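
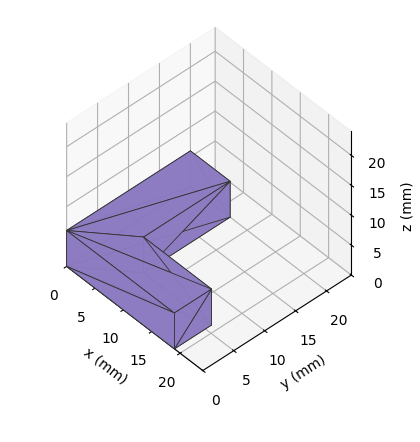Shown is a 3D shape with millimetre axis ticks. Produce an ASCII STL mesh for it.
Reading the render: the shape is an L-shaped prism: outer 19 × 20 mm, arm thicknesses ≈ 6 mm (horizontal) and 7 mm (vertical), extruded 6 mm in z (dimensions read to the nearest mm from the axis ticks). For the STL, each face is triangulated and given an outward normal.

solid part
  facet normal 0.0000 0.0000 -1.0000
    outer loop
      vertex 19.00 6.00 0.00
      vertex 19.00 0.00 0.00
      vertex 0.00 0.00 0.00
    endloop
  endfacet
  facet normal 0.0000 0.0000 -1.0000
    outer loop
      vertex 7.00 6.00 0.00
      vertex 19.00 6.00 0.00
      vertex 0.00 0.00 0.00
    endloop
  endfacet
  facet normal 0.0000 0.0000 -1.0000
    outer loop
      vertex 7.00 20.00 0.00
      vertex 7.00 6.00 0.00
      vertex 0.00 0.00 0.00
    endloop
  endfacet
  facet normal 0.0000 0.0000 -1.0000
    outer loop
      vertex 0.00 20.00 0.00
      vertex 7.00 20.00 0.00
      vertex 0.00 0.00 0.00
    endloop
  endfacet
  facet normal 0.0000 0.0000 1.0000
    outer loop
      vertex 0.00 0.00 6.00
      vertex 19.00 0.00 6.00
      vertex 19.00 6.00 6.00
    endloop
  endfacet
  facet normal 0.0000 0.0000 1.0000
    outer loop
      vertex 0.00 0.00 6.00
      vertex 19.00 6.00 6.00
      vertex 7.00 6.00 6.00
    endloop
  endfacet
  facet normal 0.0000 0.0000 1.0000
    outer loop
      vertex 0.00 0.00 6.00
      vertex 7.00 6.00 6.00
      vertex 7.00 20.00 6.00
    endloop
  endfacet
  facet normal 0.0000 0.0000 1.0000
    outer loop
      vertex 0.00 0.00 6.00
      vertex 7.00 20.00 6.00
      vertex 0.00 20.00 6.00
    endloop
  endfacet
  facet normal 0.0000 -1.0000 0.0000
    outer loop
      vertex 0.00 0.00 0.00
      vertex 19.00 0.00 0.00
      vertex 19.00 0.00 6.00
    endloop
  endfacet
  facet normal 0.0000 -1.0000 0.0000
    outer loop
      vertex 0.00 0.00 0.00
      vertex 19.00 0.00 6.00
      vertex 0.00 0.00 6.00
    endloop
  endfacet
  facet normal 1.0000 0.0000 0.0000
    outer loop
      vertex 19.00 0.00 0.00
      vertex 19.00 6.00 0.00
      vertex 19.00 6.00 6.00
    endloop
  endfacet
  facet normal 1.0000 0.0000 0.0000
    outer loop
      vertex 19.00 0.00 0.00
      vertex 19.00 6.00 6.00
      vertex 19.00 0.00 6.00
    endloop
  endfacet
  facet normal 0.0000 1.0000 0.0000
    outer loop
      vertex 19.00 6.00 0.00
      vertex 7.00 6.00 0.00
      vertex 7.00 6.00 6.00
    endloop
  endfacet
  facet normal 0.0000 1.0000 0.0000
    outer loop
      vertex 19.00 6.00 0.00
      vertex 7.00 6.00 6.00
      vertex 19.00 6.00 6.00
    endloop
  endfacet
  facet normal 1.0000 0.0000 0.0000
    outer loop
      vertex 7.00 6.00 0.00
      vertex 7.00 20.00 0.00
      vertex 7.00 20.00 6.00
    endloop
  endfacet
  facet normal 1.0000 0.0000 0.0000
    outer loop
      vertex 7.00 6.00 0.00
      vertex 7.00 20.00 6.00
      vertex 7.00 6.00 6.00
    endloop
  endfacet
  facet normal 0.0000 1.0000 0.0000
    outer loop
      vertex 7.00 20.00 0.00
      vertex 0.00 20.00 0.00
      vertex 0.00 20.00 6.00
    endloop
  endfacet
  facet normal 0.0000 1.0000 0.0000
    outer loop
      vertex 7.00 20.00 0.00
      vertex 0.00 20.00 6.00
      vertex 7.00 20.00 6.00
    endloop
  endfacet
  facet normal -1.0000 0.0000 0.0000
    outer loop
      vertex 0.00 20.00 0.00
      vertex 0.00 0.00 0.00
      vertex 0.00 0.00 6.00
    endloop
  endfacet
  facet normal -1.0000 0.0000 0.0000
    outer loop
      vertex 0.00 20.00 0.00
      vertex 0.00 0.00 6.00
      vertex 0.00 20.00 6.00
    endloop
  endfacet
endsolid part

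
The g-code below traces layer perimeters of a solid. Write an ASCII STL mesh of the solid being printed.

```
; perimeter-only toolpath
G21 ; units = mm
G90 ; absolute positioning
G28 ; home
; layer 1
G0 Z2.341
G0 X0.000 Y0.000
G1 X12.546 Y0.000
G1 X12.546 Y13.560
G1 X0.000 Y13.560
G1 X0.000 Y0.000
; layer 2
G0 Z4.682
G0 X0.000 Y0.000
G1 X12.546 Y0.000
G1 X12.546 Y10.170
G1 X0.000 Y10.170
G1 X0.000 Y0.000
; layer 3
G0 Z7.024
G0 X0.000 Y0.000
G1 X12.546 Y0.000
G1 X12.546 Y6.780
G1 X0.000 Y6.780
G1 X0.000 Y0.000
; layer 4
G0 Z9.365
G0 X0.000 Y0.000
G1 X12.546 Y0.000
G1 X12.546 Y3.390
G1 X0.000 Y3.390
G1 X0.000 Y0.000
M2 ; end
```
solid part
  facet normal 0.0000 0.0000 -1.0000
    outer loop
      vertex 12.546 16.950 0.000
      vertex 12.546 0.000 0.000
      vertex 0.000 0.000 0.000
    endloop
  endfacet
  facet normal 0.0000 0.0000 -1.0000
    outer loop
      vertex 0.000 16.950 0.000
      vertex 12.546 16.950 0.000
      vertex 0.000 0.000 0.000
    endloop
  endfacet
  facet normal 0.0000 -1.0000 0.0000
    outer loop
      vertex 0.000 0.000 0.000
      vertex 12.546 0.000 0.000
      vertex 12.546 0.000 11.706
    endloop
  endfacet
  facet normal 0.0000 -1.0000 0.0000
    outer loop
      vertex 0.000 0.000 0.000
      vertex 12.546 0.000 11.706
      vertex 0.000 0.000 11.706
    endloop
  endfacet
  facet normal 0.0000 0.5683 0.8228
    outer loop
      vertex 0.000 0.000 11.706
      vertex 12.546 0.000 11.706
      vertex 12.546 16.950 0.000
    endloop
  endfacet
  facet normal 0.0000 0.5683 0.8228
    outer loop
      vertex 0.000 0.000 11.706
      vertex 12.546 16.950 0.000
      vertex 0.000 16.950 0.000
    endloop
  endfacet
  facet normal -1.0000 0.0000 0.0000
    outer loop
      vertex 0.000 0.000 11.706
      vertex 0.000 16.950 0.000
      vertex 0.000 0.000 0.000
    endloop
  endfacet
  facet normal 1.0000 0.0000 0.0000
    outer loop
      vertex 12.546 0.000 0.000
      vertex 12.546 16.950 0.000
      vertex 12.546 0.000 11.706
    endloop
  endfacet
endsolid part

The G0 Z moves step by Δz≈2.341 mm. The G1 loops shrink linearly with z, so the solid tapers from its base footprint up to z≈11.7. Closing with a flat bottom cap and the tapered top and triangulating gives 8 facets — a wedge (ramp): 12.5 × 16.9 mm base, rising to 11.7 mm along the y=0 edge and sloping linearly to z=0 at y=16.9.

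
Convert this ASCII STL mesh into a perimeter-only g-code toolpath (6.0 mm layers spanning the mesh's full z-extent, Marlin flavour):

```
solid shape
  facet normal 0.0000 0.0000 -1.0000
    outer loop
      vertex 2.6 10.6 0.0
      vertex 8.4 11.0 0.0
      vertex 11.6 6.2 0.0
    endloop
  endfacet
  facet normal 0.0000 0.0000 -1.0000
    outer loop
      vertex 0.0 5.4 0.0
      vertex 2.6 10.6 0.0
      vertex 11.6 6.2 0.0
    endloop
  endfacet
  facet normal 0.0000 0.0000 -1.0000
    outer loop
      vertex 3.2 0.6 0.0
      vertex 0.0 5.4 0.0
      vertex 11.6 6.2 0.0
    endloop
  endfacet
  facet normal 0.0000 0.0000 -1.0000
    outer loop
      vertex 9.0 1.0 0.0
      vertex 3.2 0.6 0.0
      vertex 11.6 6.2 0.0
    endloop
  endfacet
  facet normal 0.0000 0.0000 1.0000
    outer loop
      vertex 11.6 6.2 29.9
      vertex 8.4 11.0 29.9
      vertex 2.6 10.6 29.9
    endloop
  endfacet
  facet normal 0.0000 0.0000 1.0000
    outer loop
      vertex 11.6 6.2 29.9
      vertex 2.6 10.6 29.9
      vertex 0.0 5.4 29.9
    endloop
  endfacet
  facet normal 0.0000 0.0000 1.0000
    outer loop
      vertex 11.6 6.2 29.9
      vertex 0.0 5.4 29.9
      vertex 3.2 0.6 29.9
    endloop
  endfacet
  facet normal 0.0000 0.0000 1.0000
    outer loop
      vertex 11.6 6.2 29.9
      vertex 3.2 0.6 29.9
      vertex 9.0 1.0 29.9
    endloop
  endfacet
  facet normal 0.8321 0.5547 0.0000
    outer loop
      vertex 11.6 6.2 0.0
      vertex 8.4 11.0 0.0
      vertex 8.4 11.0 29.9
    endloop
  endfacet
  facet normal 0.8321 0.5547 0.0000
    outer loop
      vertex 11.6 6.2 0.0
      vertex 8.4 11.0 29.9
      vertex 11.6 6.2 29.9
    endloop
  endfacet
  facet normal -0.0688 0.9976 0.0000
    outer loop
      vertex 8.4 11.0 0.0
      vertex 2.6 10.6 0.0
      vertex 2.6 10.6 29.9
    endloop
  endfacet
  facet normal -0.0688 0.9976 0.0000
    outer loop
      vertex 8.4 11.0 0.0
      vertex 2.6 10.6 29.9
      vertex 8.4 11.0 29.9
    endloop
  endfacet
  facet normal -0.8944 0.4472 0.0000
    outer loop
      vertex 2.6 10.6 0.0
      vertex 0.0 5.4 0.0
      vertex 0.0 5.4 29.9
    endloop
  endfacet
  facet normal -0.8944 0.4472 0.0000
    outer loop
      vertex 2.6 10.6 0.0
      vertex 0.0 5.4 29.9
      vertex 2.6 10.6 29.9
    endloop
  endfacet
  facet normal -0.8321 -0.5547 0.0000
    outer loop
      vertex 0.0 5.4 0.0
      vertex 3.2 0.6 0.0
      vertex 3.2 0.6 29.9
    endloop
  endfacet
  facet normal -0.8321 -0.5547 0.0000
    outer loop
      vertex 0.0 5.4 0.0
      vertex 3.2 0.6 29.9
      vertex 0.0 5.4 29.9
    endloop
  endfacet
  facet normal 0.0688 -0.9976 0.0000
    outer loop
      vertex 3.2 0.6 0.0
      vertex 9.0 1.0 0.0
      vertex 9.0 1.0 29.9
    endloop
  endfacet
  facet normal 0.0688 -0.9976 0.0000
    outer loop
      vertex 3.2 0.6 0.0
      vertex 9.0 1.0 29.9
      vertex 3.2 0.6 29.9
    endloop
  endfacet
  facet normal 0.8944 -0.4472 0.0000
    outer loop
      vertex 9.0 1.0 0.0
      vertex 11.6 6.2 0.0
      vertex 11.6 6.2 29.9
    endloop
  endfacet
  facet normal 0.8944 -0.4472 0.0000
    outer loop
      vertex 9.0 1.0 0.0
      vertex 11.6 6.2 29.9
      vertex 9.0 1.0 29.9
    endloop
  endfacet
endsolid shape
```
; perimeter-only toolpath
G21 ; units = mm
G90 ; absolute positioning
G28 ; home
; layer 1
G0 Z6.0
G0 X11.6 Y6.2
G1 X8.4 Y11.0
G1 X2.6 Y10.6
G1 X0.0 Y5.4
G1 X3.2 Y0.6
G1 X9.0 Y1.0
G1 X11.6 Y6.2
; layer 2
G0 Z12.0
G0 X11.6 Y6.2
G1 X8.4 Y11.0
G1 X2.6 Y10.6
G1 X0.0 Y5.4
G1 X3.2 Y0.6
G1 X9.0 Y1.0
G1 X11.6 Y6.2
; layer 3
G0 Z17.9
G0 X11.6 Y6.2
G1 X8.4 Y11.0
G1 X2.6 Y10.6
G1 X0.0 Y5.4
G1 X3.2 Y0.6
G1 X9.0 Y1.0
G1 X11.6 Y6.2
; layer 4
G0 Z23.9
G0 X11.6 Y6.2
G1 X8.4 Y11.0
G1 X2.6 Y10.6
G1 X0.0 Y5.4
G1 X3.2 Y0.6
G1 X9.0 Y1.0
G1 X11.6 Y6.2
; layer 5
G0 Z29.9
G0 X11.6 Y6.2
G1 X8.4 Y11.0
G1 X2.6 Y10.6
G1 X0.0 Y5.4
G1 X3.2 Y0.6
G1 X9.0 Y1.0
G1 X11.6 Y6.2
M2 ; end

The solid is a regular 6-sided prism (a cylinder approximated with 6 flat sides), circumscribed radius ≈ 5.8 mm, height ≈ 29.9 mm. Slicing at Δz = 6.0 mm — 5 equal slices spanning the solid's height, so layer i sits at z = i·h/5 — gives 5 non-empty perimeters. Each is a 6-segment closed polygon; G0 lifts to the layer z and rapids to the start vertex, then G1 traces the edges.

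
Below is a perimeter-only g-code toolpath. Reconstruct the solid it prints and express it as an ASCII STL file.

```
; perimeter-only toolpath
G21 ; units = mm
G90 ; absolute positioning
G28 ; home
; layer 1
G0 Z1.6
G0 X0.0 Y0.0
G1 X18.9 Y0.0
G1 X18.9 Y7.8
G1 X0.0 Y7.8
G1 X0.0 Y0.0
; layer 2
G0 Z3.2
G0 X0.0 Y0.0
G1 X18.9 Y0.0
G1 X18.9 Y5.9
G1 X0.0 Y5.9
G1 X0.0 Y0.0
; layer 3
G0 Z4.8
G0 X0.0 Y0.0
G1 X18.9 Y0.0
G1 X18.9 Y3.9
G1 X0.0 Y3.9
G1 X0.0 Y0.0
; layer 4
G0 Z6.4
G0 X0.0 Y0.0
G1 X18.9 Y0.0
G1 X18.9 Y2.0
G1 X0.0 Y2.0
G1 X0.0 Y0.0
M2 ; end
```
solid part
  facet normal 0.0000 0.0000 -1.0000
    outer loop
      vertex 18.9 9.8 0.0
      vertex 18.9 0.0 0.0
      vertex 0.0 0.0 0.0
    endloop
  endfacet
  facet normal 0.0000 0.0000 -1.0000
    outer loop
      vertex 0.0 9.8 0.0
      vertex 18.9 9.8 0.0
      vertex 0.0 0.0 0.0
    endloop
  endfacet
  facet normal 0.0000 -1.0000 0.0000
    outer loop
      vertex 0.0 0.0 0.0
      vertex 18.9 0.0 0.0
      vertex 18.9 0.0 8.0
    endloop
  endfacet
  facet normal 0.0000 -1.0000 0.0000
    outer loop
      vertex 0.0 0.0 0.0
      vertex 18.9 0.0 8.0
      vertex 0.0 0.0 8.0
    endloop
  endfacet
  facet normal 0.0000 0.6324 0.7747
    outer loop
      vertex 0.0 0.0 8.0
      vertex 18.9 0.0 8.0
      vertex 18.9 9.8 0.0
    endloop
  endfacet
  facet normal 0.0000 0.6324 0.7747
    outer loop
      vertex 0.0 0.0 8.0
      vertex 18.9 9.8 0.0
      vertex 0.0 9.8 0.0
    endloop
  endfacet
  facet normal -1.0000 0.0000 0.0000
    outer loop
      vertex 0.0 0.0 8.0
      vertex 0.0 9.8 0.0
      vertex 0.0 0.0 0.0
    endloop
  endfacet
  facet normal 1.0000 0.0000 0.0000
    outer loop
      vertex 18.9 0.0 0.0
      vertex 18.9 9.8 0.0
      vertex 18.9 0.0 8.0
    endloop
  endfacet
endsolid part

The G0 Z moves step by Δz≈1.6 mm. The G1 loops shrink linearly with z, so the solid tapers from its base footprint up to z≈8. Closing with a flat bottom cap and the tapered top and triangulating gives 8 facets — a wedge (ramp): 18.9 × 9.8 mm base, rising to 8 mm along the y=0 edge and sloping linearly to z=0 at y=9.8.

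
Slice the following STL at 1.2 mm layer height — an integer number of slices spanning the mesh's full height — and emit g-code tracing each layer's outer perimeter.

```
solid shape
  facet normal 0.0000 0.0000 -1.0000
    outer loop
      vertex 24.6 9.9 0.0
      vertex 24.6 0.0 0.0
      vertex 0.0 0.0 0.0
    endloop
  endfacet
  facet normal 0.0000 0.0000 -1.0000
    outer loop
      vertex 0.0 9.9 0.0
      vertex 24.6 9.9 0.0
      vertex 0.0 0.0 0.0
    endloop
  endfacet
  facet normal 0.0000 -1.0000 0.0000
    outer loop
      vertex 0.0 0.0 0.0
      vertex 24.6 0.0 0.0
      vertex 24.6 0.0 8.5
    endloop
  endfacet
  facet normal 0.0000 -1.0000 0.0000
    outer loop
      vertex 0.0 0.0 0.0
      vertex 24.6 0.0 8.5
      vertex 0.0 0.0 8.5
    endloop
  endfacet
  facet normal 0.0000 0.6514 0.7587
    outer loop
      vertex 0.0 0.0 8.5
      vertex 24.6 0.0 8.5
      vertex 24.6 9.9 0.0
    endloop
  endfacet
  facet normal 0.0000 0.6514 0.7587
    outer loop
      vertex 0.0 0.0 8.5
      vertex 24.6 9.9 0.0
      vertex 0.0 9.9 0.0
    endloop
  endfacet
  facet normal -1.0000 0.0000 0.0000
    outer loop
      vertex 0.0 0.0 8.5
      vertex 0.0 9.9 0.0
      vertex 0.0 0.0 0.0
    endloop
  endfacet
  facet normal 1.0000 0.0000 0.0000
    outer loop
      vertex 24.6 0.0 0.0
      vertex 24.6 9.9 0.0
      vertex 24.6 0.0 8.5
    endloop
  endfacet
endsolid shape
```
; perimeter-only toolpath
G21 ; units = mm
G90 ; absolute positioning
G28 ; home
; layer 1
G0 Z1.2
G0 X0.0 Y0.0
G1 X24.6 Y0.0
G1 X24.6 Y8.5
G1 X0.0 Y8.5
G1 X0.0 Y0.0
; layer 2
G0 Z2.4
G0 X0.0 Y0.0
G1 X24.6 Y0.0
G1 X24.6 Y7.1
G1 X0.0 Y7.1
G1 X0.0 Y0.0
; layer 3
G0 Z3.6
G0 X0.0 Y0.0
G1 X24.6 Y0.0
G1 X24.6 Y5.7
G1 X0.0 Y5.7
G1 X0.0 Y0.0
; layer 4
G0 Z4.9
G0 X0.0 Y0.0
G1 X24.6 Y0.0
G1 X24.6 Y4.2
G1 X0.0 Y4.2
G1 X0.0 Y0.0
; layer 5
G0 Z6.1
G0 X0.0 Y0.0
G1 X24.6 Y0.0
G1 X24.6 Y2.8
G1 X0.0 Y2.8
G1 X0.0 Y0.0
; layer 6
G0 Z7.3
G0 X0.0 Y0.0
G1 X24.6 Y0.0
G1 X24.6 Y1.4
G1 X0.0 Y1.4
G1 X0.0 Y0.0
M2 ; end

The solid is a wedge (ramp): 24.6 × 9.9 mm base, rising to 8.5 mm along the y=0 edge and sloping linearly to z=0 at y=9.9. Slicing at Δz = 1.2 mm — 7 equal slices spanning the solid's height, so layer i sits at z = i·h/7 — gives 6 non-empty perimeters. Each is a 4-segment closed polygon; G0 lifts to the layer z and rapids to the start vertex, then G1 traces the edges. The cross-section shrinks linearly with z (the slice at the apex is degenerate and omitted).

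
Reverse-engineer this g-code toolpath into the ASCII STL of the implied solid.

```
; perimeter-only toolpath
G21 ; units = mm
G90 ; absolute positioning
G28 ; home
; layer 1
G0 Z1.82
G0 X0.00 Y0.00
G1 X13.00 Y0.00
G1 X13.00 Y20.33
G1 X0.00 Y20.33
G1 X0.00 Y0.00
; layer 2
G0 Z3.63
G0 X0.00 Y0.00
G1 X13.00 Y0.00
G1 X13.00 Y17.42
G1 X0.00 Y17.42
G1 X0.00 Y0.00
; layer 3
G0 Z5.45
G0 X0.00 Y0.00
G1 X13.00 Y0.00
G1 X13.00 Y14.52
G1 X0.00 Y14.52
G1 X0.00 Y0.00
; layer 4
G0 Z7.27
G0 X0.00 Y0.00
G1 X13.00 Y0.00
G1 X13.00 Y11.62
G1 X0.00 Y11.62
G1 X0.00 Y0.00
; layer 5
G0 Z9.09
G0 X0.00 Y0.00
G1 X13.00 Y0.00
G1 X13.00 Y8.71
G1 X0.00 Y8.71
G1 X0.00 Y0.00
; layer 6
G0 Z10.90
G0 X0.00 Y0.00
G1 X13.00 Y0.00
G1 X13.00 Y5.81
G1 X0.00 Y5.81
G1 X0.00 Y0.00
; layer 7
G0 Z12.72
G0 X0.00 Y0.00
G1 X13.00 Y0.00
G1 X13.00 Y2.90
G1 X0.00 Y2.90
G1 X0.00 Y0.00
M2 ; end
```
solid part
  facet normal 0.0000 0.0000 -1.0000
    outer loop
      vertex 13.00 23.23 0.00
      vertex 13.00 0.00 0.00
      vertex 0.00 0.00 0.00
    endloop
  endfacet
  facet normal 0.0000 0.0000 -1.0000
    outer loop
      vertex 0.00 23.23 0.00
      vertex 13.00 23.23 0.00
      vertex 0.00 0.00 0.00
    endloop
  endfacet
  facet normal 0.0000 -1.0000 0.0000
    outer loop
      vertex 0.00 0.00 0.00
      vertex 13.00 0.00 0.00
      vertex 13.00 0.00 14.54
    endloop
  endfacet
  facet normal 0.0000 -1.0000 0.0000
    outer loop
      vertex 0.00 0.00 0.00
      vertex 13.00 0.00 14.54
      vertex 0.00 0.00 14.54
    endloop
  endfacet
  facet normal 0.0000 0.5306 0.8476
    outer loop
      vertex 0.00 0.00 14.54
      vertex 13.00 0.00 14.54
      vertex 13.00 23.23 0.00
    endloop
  endfacet
  facet normal 0.0000 0.5306 0.8476
    outer loop
      vertex 0.00 0.00 14.54
      vertex 13.00 23.23 0.00
      vertex 0.00 23.23 0.00
    endloop
  endfacet
  facet normal -1.0000 0.0000 0.0000
    outer loop
      vertex 0.00 0.00 14.54
      vertex 0.00 23.23 0.00
      vertex 0.00 0.00 0.00
    endloop
  endfacet
  facet normal 1.0000 0.0000 0.0000
    outer loop
      vertex 13.00 0.00 0.00
      vertex 13.00 23.23 0.00
      vertex 13.00 0.00 14.54
    endloop
  endfacet
endsolid part

The G0 Z moves step by Δz≈1.82 mm. The G1 loops shrink linearly with z, so the solid tapers from its base footprint up to z≈14.5. Closing with a flat bottom cap and the tapered top and triangulating gives 8 facets — a wedge (ramp): 13 × 23.2 mm base, rising to 14.5 mm along the y=0 edge and sloping linearly to z=0 at y=23.2.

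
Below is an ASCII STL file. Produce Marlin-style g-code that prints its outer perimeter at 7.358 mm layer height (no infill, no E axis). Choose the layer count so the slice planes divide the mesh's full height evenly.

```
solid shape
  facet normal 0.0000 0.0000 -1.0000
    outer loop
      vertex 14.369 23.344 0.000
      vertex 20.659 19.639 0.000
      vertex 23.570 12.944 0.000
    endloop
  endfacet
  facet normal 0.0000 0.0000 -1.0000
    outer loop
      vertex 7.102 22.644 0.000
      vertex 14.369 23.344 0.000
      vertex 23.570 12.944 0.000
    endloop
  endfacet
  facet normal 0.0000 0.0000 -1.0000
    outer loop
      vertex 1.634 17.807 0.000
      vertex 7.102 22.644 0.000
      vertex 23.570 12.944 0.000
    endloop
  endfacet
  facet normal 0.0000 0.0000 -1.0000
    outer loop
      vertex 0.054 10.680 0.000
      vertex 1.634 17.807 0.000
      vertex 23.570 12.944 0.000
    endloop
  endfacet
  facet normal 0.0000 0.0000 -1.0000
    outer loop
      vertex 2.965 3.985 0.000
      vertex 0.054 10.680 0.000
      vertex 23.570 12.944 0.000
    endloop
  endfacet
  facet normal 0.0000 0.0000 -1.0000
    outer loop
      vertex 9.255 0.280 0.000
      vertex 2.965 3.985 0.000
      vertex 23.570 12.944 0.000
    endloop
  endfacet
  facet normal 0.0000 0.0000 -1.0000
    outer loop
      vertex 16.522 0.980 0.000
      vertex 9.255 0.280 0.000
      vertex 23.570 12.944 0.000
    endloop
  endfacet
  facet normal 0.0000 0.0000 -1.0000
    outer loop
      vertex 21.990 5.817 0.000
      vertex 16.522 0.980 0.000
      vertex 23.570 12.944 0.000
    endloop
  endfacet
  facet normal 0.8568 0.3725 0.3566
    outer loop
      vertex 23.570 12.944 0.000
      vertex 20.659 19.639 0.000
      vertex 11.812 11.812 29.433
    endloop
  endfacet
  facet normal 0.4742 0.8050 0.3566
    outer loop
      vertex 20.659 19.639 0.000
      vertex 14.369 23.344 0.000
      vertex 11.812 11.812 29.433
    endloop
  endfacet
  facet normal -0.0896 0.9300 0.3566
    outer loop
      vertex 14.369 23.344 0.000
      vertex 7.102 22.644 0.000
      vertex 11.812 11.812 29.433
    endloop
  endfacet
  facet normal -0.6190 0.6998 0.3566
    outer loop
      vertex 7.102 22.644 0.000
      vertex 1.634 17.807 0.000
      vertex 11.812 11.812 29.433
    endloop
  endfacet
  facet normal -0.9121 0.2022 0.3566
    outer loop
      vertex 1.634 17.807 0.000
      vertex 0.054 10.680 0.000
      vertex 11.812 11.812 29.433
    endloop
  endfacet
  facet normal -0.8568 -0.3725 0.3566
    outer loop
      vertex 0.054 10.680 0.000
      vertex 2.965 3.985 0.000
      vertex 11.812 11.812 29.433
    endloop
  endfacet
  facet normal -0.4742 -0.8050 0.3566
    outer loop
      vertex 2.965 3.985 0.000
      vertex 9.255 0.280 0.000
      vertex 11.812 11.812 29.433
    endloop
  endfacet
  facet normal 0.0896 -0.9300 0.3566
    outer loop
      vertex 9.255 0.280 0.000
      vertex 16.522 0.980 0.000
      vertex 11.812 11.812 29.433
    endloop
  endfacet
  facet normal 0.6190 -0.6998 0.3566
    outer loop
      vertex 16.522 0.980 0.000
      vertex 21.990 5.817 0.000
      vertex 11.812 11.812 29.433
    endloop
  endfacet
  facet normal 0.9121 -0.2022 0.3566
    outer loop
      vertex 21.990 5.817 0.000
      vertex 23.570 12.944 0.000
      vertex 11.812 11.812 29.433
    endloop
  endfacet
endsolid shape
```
; perimeter-only toolpath
G21 ; units = mm
G90 ; absolute positioning
G28 ; home
; layer 1
G0 Z7.358
G0 X20.631 Y12.661
G1 X18.447 Y17.682
G1 X13.730 Y20.461
G1 X8.280 Y19.936
G1 X4.178 Y16.308
G1 X2.994 Y10.963
G1 X5.177 Y5.942
G1 X9.894 Y3.163
G1 X15.344 Y3.688
G1 X19.445 Y7.316
G1 X20.631 Y12.661
; layer 2
G0 Z14.716
G0 X17.691 Y12.378
G1 X16.235 Y15.726
G1 X13.090 Y17.578
G1 X9.457 Y17.228
G1 X6.723 Y14.809
G1 X5.933 Y11.246
G1 X7.388 Y7.898
G1 X10.534 Y6.046
G1 X14.167 Y6.396
G1 X16.901 Y8.814
G1 X17.691 Y12.378
; layer 3
G0 Z22.075
G0 X14.751 Y12.095
G1 X14.024 Y13.769
G1 X12.451 Y14.695
G1 X10.634 Y14.520
G1 X9.268 Y13.311
G1 X8.873 Y11.529
G1 X9.600 Y9.855
G1 X11.173 Y8.929
G1 X12.989 Y9.104
G1 X14.356 Y10.313
G1 X14.751 Y12.095
M2 ; end

The solid is a regular 10-sided pyramid, base circumscribed radius ≈ 11.8 mm, apex at z ≈ 29.4 mm. Slicing at Δz = 7.358 mm — 4 equal slices spanning the solid's height, so layer i sits at z = i·h/4 — gives 3 non-empty perimeters. Each is a 10-segment closed polygon; G0 lifts to the layer z and rapids to the start vertex, then G1 traces the edges. The cross-section shrinks linearly with z (the slice at the apex is degenerate and omitted).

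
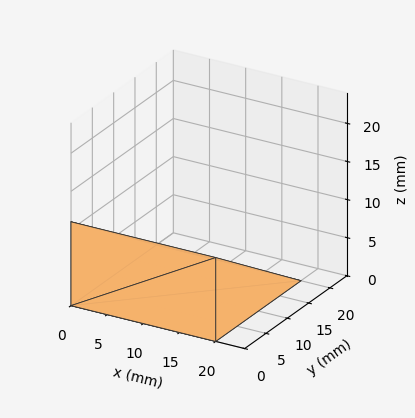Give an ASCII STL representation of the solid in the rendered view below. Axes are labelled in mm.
Reading the render: the shape is a wedge (ramp): 20 × 20 mm base, rising to 11 mm along the y=0 edge and sloping linearly to z=0 at y=20 (dimensions read to the nearest mm from the axis ticks). For the STL, each face is triangulated and given an outward normal.

solid part
  facet normal 0.0000 0.0000 -1.0000
    outer loop
      vertex 20.00 20.00 0.00
      vertex 20.00 0.00 0.00
      vertex 0.00 0.00 0.00
    endloop
  endfacet
  facet normal 0.0000 0.0000 -1.0000
    outer loop
      vertex 0.00 20.00 0.00
      vertex 20.00 20.00 0.00
      vertex 0.00 0.00 0.00
    endloop
  endfacet
  facet normal 0.0000 -1.0000 0.0000
    outer loop
      vertex 0.00 0.00 0.00
      vertex 20.00 0.00 0.00
      vertex 20.00 0.00 11.00
    endloop
  endfacet
  facet normal 0.0000 -1.0000 0.0000
    outer loop
      vertex 0.00 0.00 0.00
      vertex 20.00 0.00 11.00
      vertex 0.00 0.00 11.00
    endloop
  endfacet
  facet normal 0.0000 0.4819 0.8762
    outer loop
      vertex 0.00 0.00 11.00
      vertex 20.00 0.00 11.00
      vertex 20.00 20.00 0.00
    endloop
  endfacet
  facet normal 0.0000 0.4819 0.8762
    outer loop
      vertex 0.00 0.00 11.00
      vertex 20.00 20.00 0.00
      vertex 0.00 20.00 0.00
    endloop
  endfacet
  facet normal -1.0000 0.0000 0.0000
    outer loop
      vertex 0.00 0.00 11.00
      vertex 0.00 20.00 0.00
      vertex 0.00 0.00 0.00
    endloop
  endfacet
  facet normal 1.0000 0.0000 0.0000
    outer loop
      vertex 20.00 0.00 0.00
      vertex 20.00 20.00 0.00
      vertex 20.00 0.00 11.00
    endloop
  endfacet
endsolid part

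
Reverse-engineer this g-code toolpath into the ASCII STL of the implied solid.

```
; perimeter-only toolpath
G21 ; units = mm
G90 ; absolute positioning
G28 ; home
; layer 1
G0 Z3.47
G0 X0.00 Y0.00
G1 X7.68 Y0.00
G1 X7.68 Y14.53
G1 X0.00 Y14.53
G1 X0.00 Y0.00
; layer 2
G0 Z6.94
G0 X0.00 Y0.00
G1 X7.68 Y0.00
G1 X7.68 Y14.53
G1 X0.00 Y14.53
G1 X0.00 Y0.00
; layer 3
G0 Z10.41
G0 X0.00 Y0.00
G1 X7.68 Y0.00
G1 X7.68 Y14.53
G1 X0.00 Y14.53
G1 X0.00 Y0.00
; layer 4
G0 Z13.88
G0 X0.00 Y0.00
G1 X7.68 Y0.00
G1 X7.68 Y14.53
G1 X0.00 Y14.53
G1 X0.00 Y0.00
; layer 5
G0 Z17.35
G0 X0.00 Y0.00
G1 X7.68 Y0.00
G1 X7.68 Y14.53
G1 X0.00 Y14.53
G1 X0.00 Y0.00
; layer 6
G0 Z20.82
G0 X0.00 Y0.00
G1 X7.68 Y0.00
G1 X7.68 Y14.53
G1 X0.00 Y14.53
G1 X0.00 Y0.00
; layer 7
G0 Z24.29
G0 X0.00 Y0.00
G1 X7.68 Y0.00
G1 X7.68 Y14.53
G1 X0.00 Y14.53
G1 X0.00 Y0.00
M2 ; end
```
solid part
  facet normal 0.0000 0.0000 -1.0000
    outer loop
      vertex 7.68 14.53 0.00
      vertex 7.68 0.00 0.00
      vertex 0.00 0.00 0.00
    endloop
  endfacet
  facet normal 0.0000 0.0000 -1.0000
    outer loop
      vertex 0.00 14.53 0.00
      vertex 7.68 14.53 0.00
      vertex 0.00 0.00 0.00
    endloop
  endfacet
  facet normal 0.0000 0.0000 1.0000
    outer loop
      vertex 0.00 0.00 24.29
      vertex 7.68 0.00 24.29
      vertex 7.68 14.53 24.29
    endloop
  endfacet
  facet normal 0.0000 0.0000 1.0000
    outer loop
      vertex 0.00 0.00 24.29
      vertex 7.68 14.53 24.29
      vertex 0.00 14.53 24.29
    endloop
  endfacet
  facet normal 0.0000 -1.0000 0.0000
    outer loop
      vertex 0.00 0.00 0.00
      vertex 7.68 0.00 0.00
      vertex 7.68 0.00 24.29
    endloop
  endfacet
  facet normal 0.0000 -1.0000 0.0000
    outer loop
      vertex 0.00 0.00 0.00
      vertex 7.68 0.00 24.29
      vertex 0.00 0.00 24.29
    endloop
  endfacet
  facet normal 0.0000 1.0000 0.0000
    outer loop
      vertex 7.68 14.53 24.29
      vertex 7.68 14.53 0.00
      vertex 0.00 14.53 0.00
    endloop
  endfacet
  facet normal 0.0000 1.0000 0.0000
    outer loop
      vertex 0.00 14.53 24.29
      vertex 7.68 14.53 24.29
      vertex 0.00 14.53 0.00
    endloop
  endfacet
  facet normal -1.0000 0.0000 0.0000
    outer loop
      vertex 0.00 14.53 24.29
      vertex 0.00 14.53 0.00
      vertex 0.00 0.00 0.00
    endloop
  endfacet
  facet normal -1.0000 0.0000 0.0000
    outer loop
      vertex 0.00 0.00 24.29
      vertex 0.00 14.53 24.29
      vertex 0.00 0.00 0.00
    endloop
  endfacet
  facet normal 1.0000 0.0000 0.0000
    outer loop
      vertex 7.68 0.00 0.00
      vertex 7.68 14.53 0.00
      vertex 7.68 14.53 24.29
    endloop
  endfacet
  facet normal 1.0000 0.0000 0.0000
    outer loop
      vertex 7.68 0.00 0.00
      vertex 7.68 14.53 24.29
      vertex 7.68 0.00 24.29
    endloop
  endfacet
endsolid part

The G0 Z moves step by Δz≈3.47 mm. Every layer's G1 loop is the same polygon, so the solid is a straight extrusion of it from z=0 to z≈24.3. Closing with flat bottom and top caps and triangulating gives 12 facets — a rectangular box, roughly 7.68 × 14.5 mm footprint and 24.3 mm tall.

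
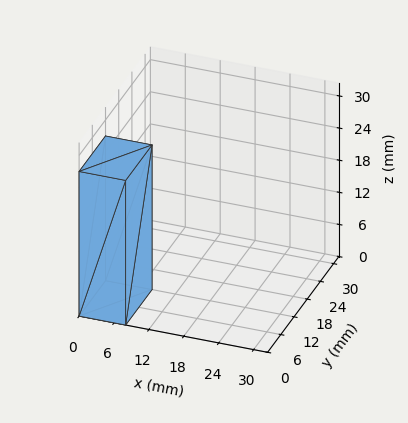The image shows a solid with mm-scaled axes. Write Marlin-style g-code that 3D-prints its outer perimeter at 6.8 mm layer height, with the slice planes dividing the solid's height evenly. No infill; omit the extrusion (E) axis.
Reading the render: the shape is a rectangular box, roughly 8 × 12 mm footprint and 27 mm tall (dimensions read to the nearest mm from the axis ticks). For the g-code, the solid's height is divided into equal slices at the stated Δz and each level perimeter traced with G1 moves after a G0 lift.

; perimeter-only toolpath
G21 ; units = mm
G90 ; absolute positioning
G28 ; home
; layer 1
G0 Z6.8
G0 X0.0 Y0.0
G1 X8.0 Y0.0
G1 X8.0 Y12.0
G1 X0.0 Y12.0
G1 X0.0 Y0.0
; layer 2
G0 Z13.5
G0 X0.0 Y0.0
G1 X8.0 Y0.0
G1 X8.0 Y12.0
G1 X0.0 Y12.0
G1 X0.0 Y0.0
; layer 3
G0 Z20.2
G0 X0.0 Y0.0
G1 X8.0 Y0.0
G1 X8.0 Y12.0
G1 X0.0 Y12.0
G1 X0.0 Y0.0
; layer 4
G0 Z27.0
G0 X0.0 Y0.0
G1 X8.0 Y0.0
G1 X8.0 Y12.0
G1 X0.0 Y12.0
G1 X0.0 Y0.0
M2 ; end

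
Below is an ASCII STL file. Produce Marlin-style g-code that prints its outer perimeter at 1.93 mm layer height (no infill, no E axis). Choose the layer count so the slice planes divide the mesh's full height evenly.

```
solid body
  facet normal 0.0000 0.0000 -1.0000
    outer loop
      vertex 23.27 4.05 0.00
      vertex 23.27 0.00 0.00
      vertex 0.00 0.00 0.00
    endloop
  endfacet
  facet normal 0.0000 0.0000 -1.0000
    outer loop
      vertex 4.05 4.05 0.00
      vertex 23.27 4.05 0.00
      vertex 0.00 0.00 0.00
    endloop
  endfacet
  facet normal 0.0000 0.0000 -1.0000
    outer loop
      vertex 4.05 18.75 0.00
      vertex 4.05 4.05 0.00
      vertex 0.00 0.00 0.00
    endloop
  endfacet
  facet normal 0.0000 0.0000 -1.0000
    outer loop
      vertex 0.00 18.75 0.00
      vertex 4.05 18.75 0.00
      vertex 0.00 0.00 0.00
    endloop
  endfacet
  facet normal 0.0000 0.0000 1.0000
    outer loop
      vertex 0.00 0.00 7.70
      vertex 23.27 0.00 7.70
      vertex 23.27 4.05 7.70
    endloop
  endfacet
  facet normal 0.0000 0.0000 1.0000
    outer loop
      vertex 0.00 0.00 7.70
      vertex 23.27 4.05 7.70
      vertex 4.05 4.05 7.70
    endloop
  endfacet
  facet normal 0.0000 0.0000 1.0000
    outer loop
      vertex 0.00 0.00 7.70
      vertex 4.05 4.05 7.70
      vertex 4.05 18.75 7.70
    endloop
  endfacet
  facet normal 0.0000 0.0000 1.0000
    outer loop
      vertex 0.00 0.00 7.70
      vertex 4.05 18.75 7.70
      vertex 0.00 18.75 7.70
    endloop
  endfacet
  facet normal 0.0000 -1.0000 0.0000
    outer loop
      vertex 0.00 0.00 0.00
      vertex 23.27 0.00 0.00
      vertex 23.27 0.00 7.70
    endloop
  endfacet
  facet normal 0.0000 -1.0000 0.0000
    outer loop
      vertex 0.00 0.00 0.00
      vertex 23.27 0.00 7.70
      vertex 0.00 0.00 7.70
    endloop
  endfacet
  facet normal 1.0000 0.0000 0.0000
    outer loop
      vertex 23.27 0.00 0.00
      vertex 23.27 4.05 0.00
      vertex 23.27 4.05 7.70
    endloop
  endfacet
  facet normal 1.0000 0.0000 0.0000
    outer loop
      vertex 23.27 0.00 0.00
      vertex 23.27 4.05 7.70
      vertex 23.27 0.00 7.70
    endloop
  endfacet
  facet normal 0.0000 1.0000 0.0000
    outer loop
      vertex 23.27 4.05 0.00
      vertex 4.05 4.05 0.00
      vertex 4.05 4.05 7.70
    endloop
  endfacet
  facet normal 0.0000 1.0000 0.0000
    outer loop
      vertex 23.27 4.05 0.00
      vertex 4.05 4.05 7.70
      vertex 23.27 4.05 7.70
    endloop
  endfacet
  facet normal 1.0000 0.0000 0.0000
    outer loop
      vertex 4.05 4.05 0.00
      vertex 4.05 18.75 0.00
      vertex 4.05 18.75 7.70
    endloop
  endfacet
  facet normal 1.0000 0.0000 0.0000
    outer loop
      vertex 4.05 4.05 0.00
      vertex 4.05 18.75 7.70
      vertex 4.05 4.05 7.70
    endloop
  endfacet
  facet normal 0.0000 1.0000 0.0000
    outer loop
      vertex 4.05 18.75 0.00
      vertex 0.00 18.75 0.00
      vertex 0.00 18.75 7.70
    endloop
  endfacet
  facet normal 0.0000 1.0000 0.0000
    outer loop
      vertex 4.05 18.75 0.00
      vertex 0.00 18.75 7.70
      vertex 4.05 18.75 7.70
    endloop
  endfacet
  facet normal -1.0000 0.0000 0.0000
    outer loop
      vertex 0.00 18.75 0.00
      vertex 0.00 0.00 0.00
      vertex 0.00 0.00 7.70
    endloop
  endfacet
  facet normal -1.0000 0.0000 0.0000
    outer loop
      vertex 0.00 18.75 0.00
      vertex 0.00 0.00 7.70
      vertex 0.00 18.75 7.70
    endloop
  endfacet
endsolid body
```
; perimeter-only toolpath
G21 ; units = mm
G90 ; absolute positioning
G28 ; home
; layer 1
G0 Z1.93
G0 X0.00 Y0.00
G1 X23.27 Y0.00
G1 X23.27 Y4.05
G1 X4.05 Y4.05
G1 X4.05 Y18.75
G1 X0.00 Y18.75
G1 X0.00 Y0.00
; layer 2
G0 Z3.85
G0 X0.00 Y0.00
G1 X23.27 Y0.00
G1 X23.27 Y4.05
G1 X4.05 Y4.05
G1 X4.05 Y18.75
G1 X0.00 Y18.75
G1 X0.00 Y0.00
; layer 3
G0 Z5.78
G0 X0.00 Y0.00
G1 X23.27 Y0.00
G1 X23.27 Y4.05
G1 X4.05 Y4.05
G1 X4.05 Y18.75
G1 X0.00 Y18.75
G1 X0.00 Y0.00
; layer 4
G0 Z7.70
G0 X0.00 Y0.00
G1 X23.27 Y0.00
G1 X23.27 Y4.05
G1 X4.05 Y4.05
G1 X4.05 Y18.75
G1 X0.00 Y18.75
G1 X0.00 Y0.00
M2 ; end

The solid is an L-shaped prism: outer 23.3 × 18.8 mm, arm thicknesses ≈ 4.05 mm (horizontal) and 4.05 mm (vertical), extruded 7.7 mm in z. Slicing at Δz = 1.93 mm — 4 equal slices spanning the solid's height, so layer i sits at z = i·h/4 — gives 4 non-empty perimeters. Each is a 6-segment closed polygon; G0 lifts to the layer z and rapids to the start vertex, then G1 traces the edges.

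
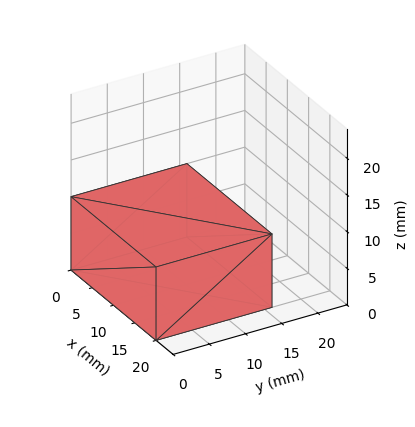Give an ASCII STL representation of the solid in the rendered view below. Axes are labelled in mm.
Reading the render: the shape is a rectangular box, roughly 20 × 16 mm footprint and 10 mm tall (dimensions read to the nearest mm from the axis ticks). For the STL, each face is triangulated and given an outward normal.

solid part
  facet normal 0.0000 0.0000 -1.0000
    outer loop
      vertex 20.0 16.0 0.0
      vertex 20.0 0.0 0.0
      vertex 0.0 0.0 0.0
    endloop
  endfacet
  facet normal 0.0000 0.0000 -1.0000
    outer loop
      vertex 0.0 16.0 0.0
      vertex 20.0 16.0 0.0
      vertex 0.0 0.0 0.0
    endloop
  endfacet
  facet normal 0.0000 0.0000 1.0000
    outer loop
      vertex 0.0 0.0 10.0
      vertex 20.0 0.0 10.0
      vertex 20.0 16.0 10.0
    endloop
  endfacet
  facet normal 0.0000 0.0000 1.0000
    outer loop
      vertex 0.0 0.0 10.0
      vertex 20.0 16.0 10.0
      vertex 0.0 16.0 10.0
    endloop
  endfacet
  facet normal 0.0000 -1.0000 0.0000
    outer loop
      vertex 0.0 0.0 0.0
      vertex 20.0 0.0 0.0
      vertex 20.0 0.0 10.0
    endloop
  endfacet
  facet normal 0.0000 -1.0000 0.0000
    outer loop
      vertex 0.0 0.0 0.0
      vertex 20.0 0.0 10.0
      vertex 0.0 0.0 10.0
    endloop
  endfacet
  facet normal 0.0000 1.0000 0.0000
    outer loop
      vertex 20.0 16.0 10.0
      vertex 20.0 16.0 0.0
      vertex 0.0 16.0 0.0
    endloop
  endfacet
  facet normal 0.0000 1.0000 0.0000
    outer loop
      vertex 0.0 16.0 10.0
      vertex 20.0 16.0 10.0
      vertex 0.0 16.0 0.0
    endloop
  endfacet
  facet normal -1.0000 0.0000 0.0000
    outer loop
      vertex 0.0 16.0 10.0
      vertex 0.0 16.0 0.0
      vertex 0.0 0.0 0.0
    endloop
  endfacet
  facet normal -1.0000 0.0000 0.0000
    outer loop
      vertex 0.0 0.0 10.0
      vertex 0.0 16.0 10.0
      vertex 0.0 0.0 0.0
    endloop
  endfacet
  facet normal 1.0000 0.0000 0.0000
    outer loop
      vertex 20.0 0.0 0.0
      vertex 20.0 16.0 0.0
      vertex 20.0 16.0 10.0
    endloop
  endfacet
  facet normal 1.0000 0.0000 0.0000
    outer loop
      vertex 20.0 0.0 0.0
      vertex 20.0 16.0 10.0
      vertex 20.0 0.0 10.0
    endloop
  endfacet
endsolid part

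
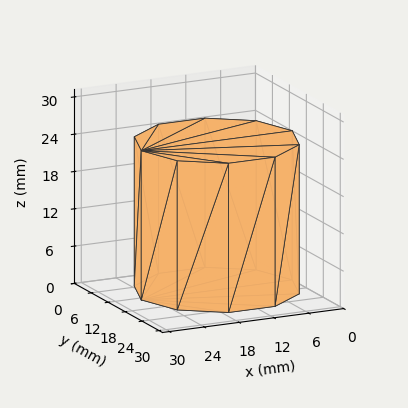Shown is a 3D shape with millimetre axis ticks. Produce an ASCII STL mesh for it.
Reading the render: the shape is a regular 10-sided prism (a cylinder approximated with 10 flat sides), circumscribed radius ≈ 13 mm, height ≈ 24 mm (dimensions read to the nearest mm from the axis ticks). For the STL, each face is triangulated and given an outward normal.

solid part
  facet normal 0.0000 0.0000 -1.0000
    outer loop
      vertex 17.0 25.4 0.0
      vertex 23.5 20.6 0.0
      vertex 26.0 13.0 0.0
    endloop
  endfacet
  facet normal 0.0000 0.0000 -1.0000
    outer loop
      vertex 9.0 25.4 0.0
      vertex 17.0 25.4 0.0
      vertex 26.0 13.0 0.0
    endloop
  endfacet
  facet normal 0.0000 0.0000 -1.0000
    outer loop
      vertex 2.5 20.6 0.0
      vertex 9.0 25.4 0.0
      vertex 26.0 13.0 0.0
    endloop
  endfacet
  facet normal 0.0000 0.0000 -1.0000
    outer loop
      vertex 0.0 13.0 0.0
      vertex 2.5 20.6 0.0
      vertex 26.0 13.0 0.0
    endloop
  endfacet
  facet normal 0.0000 0.0000 -1.0000
    outer loop
      vertex 2.5 5.4 0.0
      vertex 0.0 13.0 0.0
      vertex 26.0 13.0 0.0
    endloop
  endfacet
  facet normal 0.0000 0.0000 -1.0000
    outer loop
      vertex 9.0 0.6 0.0
      vertex 2.5 5.4 0.0
      vertex 26.0 13.0 0.0
    endloop
  endfacet
  facet normal 0.0000 0.0000 -1.0000
    outer loop
      vertex 17.0 0.6 0.0
      vertex 9.0 0.6 0.0
      vertex 26.0 13.0 0.0
    endloop
  endfacet
  facet normal 0.0000 0.0000 -1.0000
    outer loop
      vertex 23.5 5.4 0.0
      vertex 17.0 0.6 0.0
      vertex 26.0 13.0 0.0
    endloop
  endfacet
  facet normal 0.0000 0.0000 1.0000
    outer loop
      vertex 26.0 13.0 24.0
      vertex 23.5 20.6 24.0
      vertex 17.0 25.4 24.0
    endloop
  endfacet
  facet normal 0.0000 0.0000 1.0000
    outer loop
      vertex 26.0 13.0 24.0
      vertex 17.0 25.4 24.0
      vertex 9.0 25.4 24.0
    endloop
  endfacet
  facet normal 0.0000 0.0000 1.0000
    outer loop
      vertex 26.0 13.0 24.0
      vertex 9.0 25.4 24.0
      vertex 2.5 20.6 24.0
    endloop
  endfacet
  facet normal 0.0000 0.0000 1.0000
    outer loop
      vertex 26.0 13.0 24.0
      vertex 2.5 20.6 24.0
      vertex 0.0 13.0 24.0
    endloop
  endfacet
  facet normal 0.0000 0.0000 1.0000
    outer loop
      vertex 26.0 13.0 24.0
      vertex 0.0 13.0 24.0
      vertex 2.5 5.4 24.0
    endloop
  endfacet
  facet normal 0.0000 0.0000 1.0000
    outer loop
      vertex 26.0 13.0 24.0
      vertex 2.5 5.4 24.0
      vertex 9.0 0.6 24.0
    endloop
  endfacet
  facet normal 0.0000 0.0000 1.0000
    outer loop
      vertex 26.0 13.0 24.0
      vertex 9.0 0.6 24.0
      vertex 17.0 0.6 24.0
    endloop
  endfacet
  facet normal 0.0000 0.0000 1.0000
    outer loop
      vertex 26.0 13.0 24.0
      vertex 17.0 0.6 24.0
      vertex 23.5 5.4 24.0
    endloop
  endfacet
  facet normal 0.9499 0.3125 0.0000
    outer loop
      vertex 26.0 13.0 0.0
      vertex 23.5 20.6 0.0
      vertex 23.5 20.6 24.0
    endloop
  endfacet
  facet normal 0.9499 0.3125 0.0000
    outer loop
      vertex 26.0 13.0 0.0
      vertex 23.5 20.6 24.0
      vertex 26.0 13.0 24.0
    endloop
  endfacet
  facet normal 0.5940 0.8044 0.0000
    outer loop
      vertex 23.5 20.6 0.0
      vertex 17.0 25.4 0.0
      vertex 17.0 25.4 24.0
    endloop
  endfacet
  facet normal 0.5940 0.8044 0.0000
    outer loop
      vertex 23.5 20.6 0.0
      vertex 17.0 25.4 24.0
      vertex 23.5 20.6 24.0
    endloop
  endfacet
  facet normal 0.0000 1.0000 0.0000
    outer loop
      vertex 17.0 25.4 0.0
      vertex 9.0 25.4 0.0
      vertex 9.0 25.4 24.0
    endloop
  endfacet
  facet normal 0.0000 1.0000 0.0000
    outer loop
      vertex 17.0 25.4 0.0
      vertex 9.0 25.4 24.0
      vertex 17.0 25.4 24.0
    endloop
  endfacet
  facet normal -0.5940 0.8044 0.0000
    outer loop
      vertex 9.0 25.4 0.0
      vertex 2.5 20.6 0.0
      vertex 2.5 20.6 24.0
    endloop
  endfacet
  facet normal -0.5940 0.8044 0.0000
    outer loop
      vertex 9.0 25.4 0.0
      vertex 2.5 20.6 24.0
      vertex 9.0 25.4 24.0
    endloop
  endfacet
  facet normal -0.9499 0.3125 0.0000
    outer loop
      vertex 2.5 20.6 0.0
      vertex 0.0 13.0 0.0
      vertex 0.0 13.0 24.0
    endloop
  endfacet
  facet normal -0.9499 0.3125 0.0000
    outer loop
      vertex 2.5 20.6 0.0
      vertex 0.0 13.0 24.0
      vertex 2.5 20.6 24.0
    endloop
  endfacet
  facet normal -0.9499 -0.3125 0.0000
    outer loop
      vertex 0.0 13.0 0.0
      vertex 2.5 5.4 0.0
      vertex 2.5 5.4 24.0
    endloop
  endfacet
  facet normal -0.9499 -0.3125 0.0000
    outer loop
      vertex 0.0 13.0 0.0
      vertex 2.5 5.4 24.0
      vertex 0.0 13.0 24.0
    endloop
  endfacet
  facet normal -0.5940 -0.8044 0.0000
    outer loop
      vertex 2.5 5.4 0.0
      vertex 9.0 0.6 0.0
      vertex 9.0 0.6 24.0
    endloop
  endfacet
  facet normal -0.5940 -0.8044 0.0000
    outer loop
      vertex 2.5 5.4 0.0
      vertex 9.0 0.6 24.0
      vertex 2.5 5.4 24.0
    endloop
  endfacet
  facet normal 0.0000 -1.0000 0.0000
    outer loop
      vertex 9.0 0.6 0.0
      vertex 17.0 0.6 0.0
      vertex 17.0 0.6 24.0
    endloop
  endfacet
  facet normal 0.0000 -1.0000 0.0000
    outer loop
      vertex 9.0 0.6 0.0
      vertex 17.0 0.6 24.0
      vertex 9.0 0.6 24.0
    endloop
  endfacet
  facet normal 0.5940 -0.8044 0.0000
    outer loop
      vertex 17.0 0.6 0.0
      vertex 23.5 5.4 0.0
      vertex 23.5 5.4 24.0
    endloop
  endfacet
  facet normal 0.5940 -0.8044 0.0000
    outer loop
      vertex 17.0 0.6 0.0
      vertex 23.5 5.4 24.0
      vertex 17.0 0.6 24.0
    endloop
  endfacet
  facet normal 0.9499 -0.3125 0.0000
    outer loop
      vertex 23.5 5.4 0.0
      vertex 26.0 13.0 0.0
      vertex 26.0 13.0 24.0
    endloop
  endfacet
  facet normal 0.9499 -0.3125 0.0000
    outer loop
      vertex 23.5 5.4 0.0
      vertex 26.0 13.0 24.0
      vertex 23.5 5.4 24.0
    endloop
  endfacet
endsolid part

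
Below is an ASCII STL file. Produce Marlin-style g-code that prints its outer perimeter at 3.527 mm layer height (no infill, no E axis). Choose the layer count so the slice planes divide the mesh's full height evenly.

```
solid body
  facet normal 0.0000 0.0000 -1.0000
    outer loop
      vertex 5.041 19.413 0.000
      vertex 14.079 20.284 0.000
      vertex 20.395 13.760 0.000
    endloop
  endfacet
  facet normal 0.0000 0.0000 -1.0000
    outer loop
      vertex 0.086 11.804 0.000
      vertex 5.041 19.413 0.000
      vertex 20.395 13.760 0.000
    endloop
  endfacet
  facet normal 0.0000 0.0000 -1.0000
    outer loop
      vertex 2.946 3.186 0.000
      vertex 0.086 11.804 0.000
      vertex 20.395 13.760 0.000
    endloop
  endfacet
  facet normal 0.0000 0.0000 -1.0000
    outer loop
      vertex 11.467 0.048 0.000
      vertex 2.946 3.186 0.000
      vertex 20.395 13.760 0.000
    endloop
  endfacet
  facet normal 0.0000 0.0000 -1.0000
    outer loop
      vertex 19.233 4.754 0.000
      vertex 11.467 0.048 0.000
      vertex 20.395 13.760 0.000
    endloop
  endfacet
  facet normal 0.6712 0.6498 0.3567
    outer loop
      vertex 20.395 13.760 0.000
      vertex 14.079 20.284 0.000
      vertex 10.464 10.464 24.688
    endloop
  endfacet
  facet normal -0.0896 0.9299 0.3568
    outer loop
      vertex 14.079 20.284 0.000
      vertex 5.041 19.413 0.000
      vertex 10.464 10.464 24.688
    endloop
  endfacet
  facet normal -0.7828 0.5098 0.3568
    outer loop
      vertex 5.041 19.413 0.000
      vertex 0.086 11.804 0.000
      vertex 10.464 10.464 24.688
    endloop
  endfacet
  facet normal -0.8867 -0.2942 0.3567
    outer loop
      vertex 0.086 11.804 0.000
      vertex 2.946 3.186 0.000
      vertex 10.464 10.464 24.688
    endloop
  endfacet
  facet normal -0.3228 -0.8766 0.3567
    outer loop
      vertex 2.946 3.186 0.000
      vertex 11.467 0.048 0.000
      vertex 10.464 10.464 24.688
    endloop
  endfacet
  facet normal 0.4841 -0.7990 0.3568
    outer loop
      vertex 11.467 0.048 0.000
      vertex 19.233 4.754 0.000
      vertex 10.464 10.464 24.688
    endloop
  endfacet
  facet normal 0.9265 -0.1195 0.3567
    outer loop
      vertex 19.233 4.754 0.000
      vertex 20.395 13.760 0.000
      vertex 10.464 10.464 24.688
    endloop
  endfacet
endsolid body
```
; perimeter-only toolpath
G21 ; units = mm
G90 ; absolute positioning
G28 ; home
; layer 1
G0 Z3.527
G0 X18.976 Y13.289
G1 X13.563 Y18.881
G1 X5.816 Y18.135
G1 X1.569 Y11.613
G1 X4.020 Y4.226
G1 X11.324 Y1.536
G1 X17.980 Y5.570
G1 X18.976 Y13.289
; layer 2
G0 Z7.054
G0 X17.558 Y12.818
G1 X13.046 Y17.478
G1 X6.590 Y16.856
G1 X3.051 Y11.421
G1 X5.094 Y5.265
G1 X11.180 Y3.024
G1 X16.728 Y6.385
G1 X17.558 Y12.818
; layer 3
G0 Z10.581
G0 X16.139 Y12.347
G1 X12.530 Y16.075
G1 X7.365 Y15.578
G1 X4.534 Y11.230
G1 X6.168 Y6.305
G1 X11.037 Y4.512
G1 X15.475 Y7.201
G1 X16.139 Y12.347
; layer 4
G0 Z14.107
G0 X14.720 Y11.877
G1 X12.013 Y14.673
G1 X8.140 Y14.299
G1 X6.016 Y11.038
G1 X7.242 Y7.345
G1 X10.894 Y6.000
G1 X14.222 Y8.017
G1 X14.720 Y11.877
; layer 5
G0 Z17.634
G0 X13.301 Y11.406
G1 X11.497 Y13.270
G1 X8.915 Y13.021
G1 X7.499 Y10.847
G1 X8.316 Y8.385
G1 X10.751 Y7.488
G1 X12.969 Y8.833
G1 X13.301 Y11.406
; layer 6
G0 Z21.161
G0 X11.883 Y10.935
G1 X10.980 Y11.867
G1 X9.689 Y11.742
G1 X8.981 Y10.655
G1 X9.390 Y9.424
G1 X10.607 Y8.976
G1 X11.717 Y9.648
G1 X11.883 Y10.935
M2 ; end

The solid is a regular 7-sided pyramid, base circumscribed radius ≈ 10.5 mm, apex at z ≈ 24.7 mm. Slicing at Δz = 3.527 mm — 7 equal slices spanning the solid's height, so layer i sits at z = i·h/7 — gives 6 non-empty perimeters. Each is a 7-segment closed polygon; G0 lifts to the layer z and rapids to the start vertex, then G1 traces the edges. The cross-section shrinks linearly with z (the slice at the apex is degenerate and omitted).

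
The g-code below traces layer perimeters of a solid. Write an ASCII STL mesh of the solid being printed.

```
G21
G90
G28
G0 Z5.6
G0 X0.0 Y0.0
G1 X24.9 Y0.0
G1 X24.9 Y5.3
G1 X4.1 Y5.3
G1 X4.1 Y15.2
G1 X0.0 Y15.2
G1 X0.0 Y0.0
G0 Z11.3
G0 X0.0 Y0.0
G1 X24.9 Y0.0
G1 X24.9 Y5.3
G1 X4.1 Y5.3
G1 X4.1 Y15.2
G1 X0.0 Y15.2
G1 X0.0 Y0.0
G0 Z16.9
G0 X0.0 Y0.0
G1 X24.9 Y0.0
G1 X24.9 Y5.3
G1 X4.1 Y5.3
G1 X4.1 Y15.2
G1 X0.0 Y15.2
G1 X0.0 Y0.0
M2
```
solid part
  facet normal 0.0000 0.0000 -1.0000
    outer loop
      vertex 24.9 5.3 0.0
      vertex 24.9 0.0 0.0
      vertex 0.0 0.0 0.0
    endloop
  endfacet
  facet normal 0.0000 0.0000 -1.0000
    outer loop
      vertex 4.1 5.3 0.0
      vertex 24.9 5.3 0.0
      vertex 0.0 0.0 0.0
    endloop
  endfacet
  facet normal 0.0000 0.0000 -1.0000
    outer loop
      vertex 4.1 15.2 0.0
      vertex 4.1 5.3 0.0
      vertex 0.0 0.0 0.0
    endloop
  endfacet
  facet normal 0.0000 0.0000 -1.0000
    outer loop
      vertex 0.0 15.2 0.0
      vertex 4.1 15.2 0.0
      vertex 0.0 0.0 0.0
    endloop
  endfacet
  facet normal 0.0000 0.0000 1.0000
    outer loop
      vertex 0.0 0.0 16.9
      vertex 24.9 0.0 16.9
      vertex 24.9 5.3 16.9
    endloop
  endfacet
  facet normal 0.0000 0.0000 1.0000
    outer loop
      vertex 0.0 0.0 16.9
      vertex 24.9 5.3 16.9
      vertex 4.1 5.3 16.9
    endloop
  endfacet
  facet normal 0.0000 0.0000 1.0000
    outer loop
      vertex 0.0 0.0 16.9
      vertex 4.1 5.3 16.9
      vertex 4.1 15.2 16.9
    endloop
  endfacet
  facet normal 0.0000 0.0000 1.0000
    outer loop
      vertex 0.0 0.0 16.9
      vertex 4.1 15.2 16.9
      vertex 0.0 15.2 16.9
    endloop
  endfacet
  facet normal 0.0000 -1.0000 0.0000
    outer loop
      vertex 0.0 0.0 0.0
      vertex 24.9 0.0 0.0
      vertex 24.9 0.0 16.9
    endloop
  endfacet
  facet normal 0.0000 -1.0000 0.0000
    outer loop
      vertex 0.0 0.0 0.0
      vertex 24.9 0.0 16.9
      vertex 0.0 0.0 16.9
    endloop
  endfacet
  facet normal 1.0000 0.0000 0.0000
    outer loop
      vertex 24.9 0.0 0.0
      vertex 24.9 5.3 0.0
      vertex 24.9 5.3 16.9
    endloop
  endfacet
  facet normal 1.0000 0.0000 0.0000
    outer loop
      vertex 24.9 0.0 0.0
      vertex 24.9 5.3 16.9
      vertex 24.9 0.0 16.9
    endloop
  endfacet
  facet normal 0.0000 1.0000 0.0000
    outer loop
      vertex 24.9 5.3 0.0
      vertex 4.1 5.3 0.0
      vertex 4.1 5.3 16.9
    endloop
  endfacet
  facet normal 0.0000 1.0000 0.0000
    outer loop
      vertex 24.9 5.3 0.0
      vertex 4.1 5.3 16.9
      vertex 24.9 5.3 16.9
    endloop
  endfacet
  facet normal 1.0000 0.0000 0.0000
    outer loop
      vertex 4.1 5.3 0.0
      vertex 4.1 15.2 0.0
      vertex 4.1 15.2 16.9
    endloop
  endfacet
  facet normal 1.0000 0.0000 0.0000
    outer loop
      vertex 4.1 5.3 0.0
      vertex 4.1 15.2 16.9
      vertex 4.1 5.3 16.9
    endloop
  endfacet
  facet normal 0.0000 1.0000 0.0000
    outer loop
      vertex 4.1 15.2 0.0
      vertex 0.0 15.2 0.0
      vertex 0.0 15.2 16.9
    endloop
  endfacet
  facet normal 0.0000 1.0000 0.0000
    outer loop
      vertex 4.1 15.2 0.0
      vertex 0.0 15.2 16.9
      vertex 4.1 15.2 16.9
    endloop
  endfacet
  facet normal -1.0000 0.0000 0.0000
    outer loop
      vertex 0.0 15.2 0.0
      vertex 0.0 0.0 0.0
      vertex 0.0 0.0 16.9
    endloop
  endfacet
  facet normal -1.0000 0.0000 0.0000
    outer loop
      vertex 0.0 15.2 0.0
      vertex 0.0 0.0 16.9
      vertex 0.0 15.2 16.9
    endloop
  endfacet
endsolid part

The G0 Z moves step by Δz≈5.6 mm. Every layer's G1 loop is the same polygon, so the solid is a straight extrusion of it from z=0 to z≈16.9. Closing with flat bottom and top caps and triangulating gives 20 facets — an L-shaped prism: outer 24.9 × 15.2 mm, arm thicknesses ≈ 5.3 mm (horizontal) and 4.1 mm (vertical), extruded 16.9 mm in z.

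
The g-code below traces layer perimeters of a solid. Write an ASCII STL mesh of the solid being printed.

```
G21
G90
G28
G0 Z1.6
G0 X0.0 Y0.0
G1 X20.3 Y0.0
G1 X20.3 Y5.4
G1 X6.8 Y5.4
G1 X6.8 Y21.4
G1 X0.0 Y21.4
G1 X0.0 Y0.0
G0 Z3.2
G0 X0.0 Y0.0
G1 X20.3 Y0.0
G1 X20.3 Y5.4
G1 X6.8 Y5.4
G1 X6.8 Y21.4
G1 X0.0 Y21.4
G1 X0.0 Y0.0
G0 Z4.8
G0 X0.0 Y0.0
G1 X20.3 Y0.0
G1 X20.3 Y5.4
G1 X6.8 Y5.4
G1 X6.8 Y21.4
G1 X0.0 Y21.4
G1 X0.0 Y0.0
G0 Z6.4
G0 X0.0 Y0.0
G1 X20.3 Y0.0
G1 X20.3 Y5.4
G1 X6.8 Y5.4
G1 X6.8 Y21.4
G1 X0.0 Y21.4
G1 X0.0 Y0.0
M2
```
solid part
  facet normal 0.0000 0.0000 -1.0000
    outer loop
      vertex 20.3 5.4 0.0
      vertex 20.3 0.0 0.0
      vertex 0.0 0.0 0.0
    endloop
  endfacet
  facet normal 0.0000 0.0000 -1.0000
    outer loop
      vertex 6.8 5.4 0.0
      vertex 20.3 5.4 0.0
      vertex 0.0 0.0 0.0
    endloop
  endfacet
  facet normal 0.0000 0.0000 -1.0000
    outer loop
      vertex 6.8 21.4 0.0
      vertex 6.8 5.4 0.0
      vertex 0.0 0.0 0.0
    endloop
  endfacet
  facet normal 0.0000 0.0000 -1.0000
    outer loop
      vertex 0.0 21.4 0.0
      vertex 6.8 21.4 0.0
      vertex 0.0 0.0 0.0
    endloop
  endfacet
  facet normal 0.0000 0.0000 1.0000
    outer loop
      vertex 0.0 0.0 6.4
      vertex 20.3 0.0 6.4
      vertex 20.3 5.4 6.4
    endloop
  endfacet
  facet normal 0.0000 0.0000 1.0000
    outer loop
      vertex 0.0 0.0 6.4
      vertex 20.3 5.4 6.4
      vertex 6.8 5.4 6.4
    endloop
  endfacet
  facet normal 0.0000 0.0000 1.0000
    outer loop
      vertex 0.0 0.0 6.4
      vertex 6.8 5.4 6.4
      vertex 6.8 21.4 6.4
    endloop
  endfacet
  facet normal 0.0000 0.0000 1.0000
    outer loop
      vertex 0.0 0.0 6.4
      vertex 6.8 21.4 6.4
      vertex 0.0 21.4 6.4
    endloop
  endfacet
  facet normal 0.0000 -1.0000 0.0000
    outer loop
      vertex 0.0 0.0 0.0
      vertex 20.3 0.0 0.0
      vertex 20.3 0.0 6.4
    endloop
  endfacet
  facet normal 0.0000 -1.0000 0.0000
    outer loop
      vertex 0.0 0.0 0.0
      vertex 20.3 0.0 6.4
      vertex 0.0 0.0 6.4
    endloop
  endfacet
  facet normal 1.0000 0.0000 0.0000
    outer loop
      vertex 20.3 0.0 0.0
      vertex 20.3 5.4 0.0
      vertex 20.3 5.4 6.4
    endloop
  endfacet
  facet normal 1.0000 0.0000 0.0000
    outer loop
      vertex 20.3 0.0 0.0
      vertex 20.3 5.4 6.4
      vertex 20.3 0.0 6.4
    endloop
  endfacet
  facet normal 0.0000 1.0000 0.0000
    outer loop
      vertex 20.3 5.4 0.0
      vertex 6.8 5.4 0.0
      vertex 6.8 5.4 6.4
    endloop
  endfacet
  facet normal 0.0000 1.0000 0.0000
    outer loop
      vertex 20.3 5.4 0.0
      vertex 6.8 5.4 6.4
      vertex 20.3 5.4 6.4
    endloop
  endfacet
  facet normal 1.0000 0.0000 0.0000
    outer loop
      vertex 6.8 5.4 0.0
      vertex 6.8 21.4 0.0
      vertex 6.8 21.4 6.4
    endloop
  endfacet
  facet normal 1.0000 0.0000 0.0000
    outer loop
      vertex 6.8 5.4 0.0
      vertex 6.8 21.4 6.4
      vertex 6.8 5.4 6.4
    endloop
  endfacet
  facet normal 0.0000 1.0000 0.0000
    outer loop
      vertex 6.8 21.4 0.0
      vertex 0.0 21.4 0.0
      vertex 0.0 21.4 6.4
    endloop
  endfacet
  facet normal 0.0000 1.0000 0.0000
    outer loop
      vertex 6.8 21.4 0.0
      vertex 0.0 21.4 6.4
      vertex 6.8 21.4 6.4
    endloop
  endfacet
  facet normal -1.0000 0.0000 0.0000
    outer loop
      vertex 0.0 21.4 0.0
      vertex 0.0 0.0 0.0
      vertex 0.0 0.0 6.4
    endloop
  endfacet
  facet normal -1.0000 0.0000 0.0000
    outer loop
      vertex 0.0 21.4 0.0
      vertex 0.0 0.0 6.4
      vertex 0.0 21.4 6.4
    endloop
  endfacet
endsolid part

The G0 Z moves step by Δz≈1.6 mm. Every layer's G1 loop is the same polygon, so the solid is a straight extrusion of it from z=0 to z≈6.4. Closing with flat bottom and top caps and triangulating gives 20 facets — an L-shaped prism: outer 20.3 × 21.4 mm, arm thicknesses ≈ 5.4 mm (horizontal) and 6.8 mm (vertical), extruded 6.4 mm in z.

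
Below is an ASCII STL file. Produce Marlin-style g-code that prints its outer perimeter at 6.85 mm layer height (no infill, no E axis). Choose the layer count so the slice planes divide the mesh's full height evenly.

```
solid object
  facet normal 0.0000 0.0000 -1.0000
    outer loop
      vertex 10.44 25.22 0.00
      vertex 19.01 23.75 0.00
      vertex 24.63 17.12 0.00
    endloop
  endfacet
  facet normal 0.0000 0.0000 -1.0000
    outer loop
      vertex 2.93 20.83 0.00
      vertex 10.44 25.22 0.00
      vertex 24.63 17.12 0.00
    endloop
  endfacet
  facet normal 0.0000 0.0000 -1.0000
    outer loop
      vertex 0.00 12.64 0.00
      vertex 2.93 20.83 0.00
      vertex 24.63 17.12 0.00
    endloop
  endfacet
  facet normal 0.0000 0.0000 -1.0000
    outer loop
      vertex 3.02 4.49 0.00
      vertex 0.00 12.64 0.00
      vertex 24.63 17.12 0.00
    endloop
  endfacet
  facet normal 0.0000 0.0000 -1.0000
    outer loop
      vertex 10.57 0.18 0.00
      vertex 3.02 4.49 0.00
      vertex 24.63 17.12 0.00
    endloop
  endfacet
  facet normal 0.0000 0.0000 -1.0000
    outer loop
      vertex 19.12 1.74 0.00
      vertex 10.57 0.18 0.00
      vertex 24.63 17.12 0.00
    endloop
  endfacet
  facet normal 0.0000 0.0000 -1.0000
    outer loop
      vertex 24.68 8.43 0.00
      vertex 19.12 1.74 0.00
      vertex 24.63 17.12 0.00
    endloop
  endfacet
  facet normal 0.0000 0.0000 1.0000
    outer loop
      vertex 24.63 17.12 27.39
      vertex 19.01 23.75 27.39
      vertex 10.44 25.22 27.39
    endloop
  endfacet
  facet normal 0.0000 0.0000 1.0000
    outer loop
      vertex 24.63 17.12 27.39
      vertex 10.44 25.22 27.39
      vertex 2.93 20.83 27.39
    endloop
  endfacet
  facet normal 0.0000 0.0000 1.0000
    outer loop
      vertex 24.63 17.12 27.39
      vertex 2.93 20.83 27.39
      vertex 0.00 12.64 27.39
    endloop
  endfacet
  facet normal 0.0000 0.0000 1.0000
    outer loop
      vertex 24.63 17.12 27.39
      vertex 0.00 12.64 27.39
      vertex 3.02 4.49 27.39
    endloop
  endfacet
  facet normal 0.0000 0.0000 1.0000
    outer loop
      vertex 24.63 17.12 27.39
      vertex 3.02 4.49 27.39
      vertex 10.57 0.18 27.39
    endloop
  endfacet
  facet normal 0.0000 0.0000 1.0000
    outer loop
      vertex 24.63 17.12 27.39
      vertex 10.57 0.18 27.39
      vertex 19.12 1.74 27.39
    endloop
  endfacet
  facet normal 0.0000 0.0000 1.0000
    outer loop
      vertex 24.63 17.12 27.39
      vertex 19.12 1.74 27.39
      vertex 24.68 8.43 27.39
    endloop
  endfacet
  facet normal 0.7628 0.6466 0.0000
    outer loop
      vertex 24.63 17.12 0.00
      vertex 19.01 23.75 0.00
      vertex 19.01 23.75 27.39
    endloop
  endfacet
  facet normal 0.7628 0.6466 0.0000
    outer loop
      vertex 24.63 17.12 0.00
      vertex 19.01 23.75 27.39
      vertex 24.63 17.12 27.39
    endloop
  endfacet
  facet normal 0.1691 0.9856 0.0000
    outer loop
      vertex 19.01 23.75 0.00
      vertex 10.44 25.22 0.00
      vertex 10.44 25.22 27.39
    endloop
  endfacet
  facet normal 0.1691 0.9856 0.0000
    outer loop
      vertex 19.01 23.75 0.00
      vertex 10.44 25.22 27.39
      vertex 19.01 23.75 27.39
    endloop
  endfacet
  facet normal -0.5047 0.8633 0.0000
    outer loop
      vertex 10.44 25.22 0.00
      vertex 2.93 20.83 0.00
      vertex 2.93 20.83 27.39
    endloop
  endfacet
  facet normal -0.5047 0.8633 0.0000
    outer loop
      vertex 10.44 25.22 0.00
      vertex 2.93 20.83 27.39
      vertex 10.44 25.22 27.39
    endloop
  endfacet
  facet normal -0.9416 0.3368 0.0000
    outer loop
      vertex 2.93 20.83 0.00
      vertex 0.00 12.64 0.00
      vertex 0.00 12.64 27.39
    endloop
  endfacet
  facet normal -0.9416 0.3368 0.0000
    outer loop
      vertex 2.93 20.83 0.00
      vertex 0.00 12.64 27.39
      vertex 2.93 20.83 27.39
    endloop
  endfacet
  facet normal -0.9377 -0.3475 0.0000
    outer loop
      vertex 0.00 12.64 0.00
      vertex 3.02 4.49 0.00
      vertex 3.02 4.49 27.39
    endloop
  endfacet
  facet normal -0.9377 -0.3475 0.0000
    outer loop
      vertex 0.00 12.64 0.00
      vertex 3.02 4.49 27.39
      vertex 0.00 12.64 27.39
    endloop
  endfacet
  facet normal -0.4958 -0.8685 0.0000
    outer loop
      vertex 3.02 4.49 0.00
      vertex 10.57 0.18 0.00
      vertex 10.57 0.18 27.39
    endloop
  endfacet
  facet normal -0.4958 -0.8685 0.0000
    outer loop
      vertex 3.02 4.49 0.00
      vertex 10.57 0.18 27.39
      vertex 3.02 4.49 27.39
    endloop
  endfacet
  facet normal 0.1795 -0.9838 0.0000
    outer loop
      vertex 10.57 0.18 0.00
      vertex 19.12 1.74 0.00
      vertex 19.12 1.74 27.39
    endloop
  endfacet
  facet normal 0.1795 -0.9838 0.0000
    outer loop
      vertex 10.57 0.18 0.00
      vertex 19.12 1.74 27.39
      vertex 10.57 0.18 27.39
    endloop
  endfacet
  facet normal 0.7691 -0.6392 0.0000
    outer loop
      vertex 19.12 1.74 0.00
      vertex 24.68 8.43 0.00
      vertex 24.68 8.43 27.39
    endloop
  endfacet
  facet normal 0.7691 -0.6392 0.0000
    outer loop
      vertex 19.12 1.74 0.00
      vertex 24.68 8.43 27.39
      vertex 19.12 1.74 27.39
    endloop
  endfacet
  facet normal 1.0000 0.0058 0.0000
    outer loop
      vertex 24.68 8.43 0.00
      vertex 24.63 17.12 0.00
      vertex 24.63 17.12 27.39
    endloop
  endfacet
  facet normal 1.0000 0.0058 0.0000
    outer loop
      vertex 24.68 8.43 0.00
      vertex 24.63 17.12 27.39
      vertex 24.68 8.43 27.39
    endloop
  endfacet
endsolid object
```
; perimeter-only toolpath
G21 ; units = mm
G90 ; absolute positioning
G28 ; home
; layer 1
G0 Z6.85
G0 X24.63 Y17.12
G1 X19.01 Y23.75
G1 X10.44 Y25.22
G1 X2.93 Y20.83
G1 X0.00 Y12.64
G1 X3.02 Y4.49
G1 X10.57 Y0.18
G1 X19.12 Y1.74
G1 X24.68 Y8.43
G1 X24.63 Y17.12
; layer 2
G0 Z13.70
G0 X24.63 Y17.12
G1 X19.01 Y23.75
G1 X10.44 Y25.22
G1 X2.93 Y20.83
G1 X0.00 Y12.64
G1 X3.02 Y4.49
G1 X10.57 Y0.18
G1 X19.12 Y1.74
G1 X24.68 Y8.43
G1 X24.63 Y17.12
; layer 3
G0 Z20.54
G0 X24.63 Y17.12
G1 X19.01 Y23.75
G1 X10.44 Y25.22
G1 X2.93 Y20.83
G1 X0.00 Y12.64
G1 X3.02 Y4.49
G1 X10.57 Y0.18
G1 X19.12 Y1.74
G1 X24.68 Y8.43
G1 X24.63 Y17.12
; layer 4
G0 Z27.39
G0 X24.63 Y17.12
G1 X19.01 Y23.75
G1 X10.44 Y25.22
G1 X2.93 Y20.83
G1 X0.00 Y12.64
G1 X3.02 Y4.49
G1 X10.57 Y0.18
G1 X19.12 Y1.74
G1 X24.68 Y8.43
G1 X24.63 Y17.12
M2 ; end

The solid is a regular 9-sided prism (a cylinder approximated with 9 flat sides), circumscribed radius ≈ 12.7 mm, height ≈ 27.4 mm. Slicing at Δz = 6.85 mm — 4 equal slices spanning the solid's height, so layer i sits at z = i·h/4 — gives 4 non-empty perimeters. Each is a 9-segment closed polygon; G0 lifts to the layer z and rapids to the start vertex, then G1 traces the edges.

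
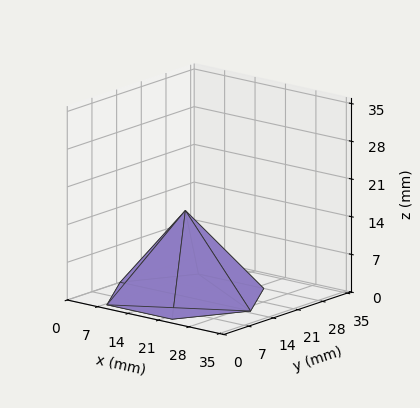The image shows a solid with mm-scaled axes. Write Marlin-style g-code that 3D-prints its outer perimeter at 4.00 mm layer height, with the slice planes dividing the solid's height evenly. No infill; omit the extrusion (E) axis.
Reading the render: the shape is a regular 6-sided pyramid, base circumscribed radius ≈ 15 mm, apex at z ≈ 16 mm (dimensions read to the nearest mm from the axis ticks). For the g-code, the solid's height is divided into equal slices at the stated Δz and each level perimeter traced with G1 moves after a G0 lift.

; perimeter-only toolpath
G21 ; units = mm
G90 ; absolute positioning
G28 ; home
; layer 1
G0 Z4.00
G0 X26.25 Y15.00
G1 X20.62 Y24.74
G1 X9.38 Y24.74
G1 X3.75 Y15.00
G1 X9.38 Y5.26
G1 X20.62 Y5.26
G1 X26.25 Y15.00
; layer 2
G0 Z8.00
G0 X22.50 Y15.00
G1 X18.75 Y21.49
G1 X11.25 Y21.49
G1 X7.50 Y15.00
G1 X11.25 Y8.50
G1 X18.75 Y8.50
G1 X22.50 Y15.00
; layer 3
G0 Z12.00
G0 X18.75 Y15.00
G1 X16.88 Y18.25
G1 X13.12 Y18.25
G1 X11.25 Y15.00
G1 X13.12 Y11.75
G1 X16.88 Y11.75
G1 X18.75 Y15.00
M2 ; end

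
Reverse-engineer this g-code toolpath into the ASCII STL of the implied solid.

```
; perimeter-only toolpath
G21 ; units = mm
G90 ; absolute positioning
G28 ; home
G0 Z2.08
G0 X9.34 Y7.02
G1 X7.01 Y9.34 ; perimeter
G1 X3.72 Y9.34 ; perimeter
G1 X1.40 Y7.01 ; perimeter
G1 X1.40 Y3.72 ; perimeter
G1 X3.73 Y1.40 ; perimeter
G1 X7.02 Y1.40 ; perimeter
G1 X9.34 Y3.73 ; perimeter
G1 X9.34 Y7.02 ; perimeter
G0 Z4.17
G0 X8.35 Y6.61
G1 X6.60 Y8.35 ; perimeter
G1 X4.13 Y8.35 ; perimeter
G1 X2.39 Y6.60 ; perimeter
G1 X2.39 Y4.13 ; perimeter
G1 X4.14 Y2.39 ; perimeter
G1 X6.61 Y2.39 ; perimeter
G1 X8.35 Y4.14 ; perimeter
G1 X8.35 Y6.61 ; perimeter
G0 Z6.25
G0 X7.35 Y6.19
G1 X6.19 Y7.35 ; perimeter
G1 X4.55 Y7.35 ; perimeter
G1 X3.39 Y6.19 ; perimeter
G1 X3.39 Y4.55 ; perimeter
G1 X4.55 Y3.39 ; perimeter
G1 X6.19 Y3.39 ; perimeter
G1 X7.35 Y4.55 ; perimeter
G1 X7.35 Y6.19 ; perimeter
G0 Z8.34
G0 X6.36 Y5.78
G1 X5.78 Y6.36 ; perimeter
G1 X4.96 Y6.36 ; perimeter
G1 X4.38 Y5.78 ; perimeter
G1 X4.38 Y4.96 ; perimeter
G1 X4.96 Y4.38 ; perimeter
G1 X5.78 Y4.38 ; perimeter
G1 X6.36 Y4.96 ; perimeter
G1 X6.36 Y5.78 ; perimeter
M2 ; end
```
solid part
  facet normal 0.0000 0.0000 -1.0000
    outer loop
      vertex 3.31 10.33 0.00
      vertex 7.42 10.33 0.00
      vertex 10.33 7.43 0.00
    endloop
  endfacet
  facet normal 0.0000 0.0000 -1.0000
    outer loop
      vertex 0.41 7.42 0.00
      vertex 3.31 10.33 0.00
      vertex 10.33 7.43 0.00
    endloop
  endfacet
  facet normal 0.0000 0.0000 -1.0000
    outer loop
      vertex 0.41 3.31 0.00
      vertex 0.41 7.42 0.00
      vertex 10.33 7.43 0.00
    endloop
  endfacet
  facet normal 0.0000 0.0000 -1.0000
    outer loop
      vertex 3.32 0.41 0.00
      vertex 0.41 3.31 0.00
      vertex 10.33 7.43 0.00
    endloop
  endfacet
  facet normal 0.0000 0.0000 -1.0000
    outer loop
      vertex 7.43 0.41 0.00
      vertex 3.32 0.41 0.00
      vertex 10.33 7.43 0.00
    endloop
  endfacet
  facet normal 0.0000 0.0000 -1.0000
    outer loop
      vertex 10.33 3.32 0.00
      vertex 7.43 0.41 0.00
      vertex 10.33 7.43 0.00
    endloop
  endfacet
  facet normal 0.6374 0.6396 0.4298
    outer loop
      vertex 10.33 7.43 0.00
      vertex 7.42 10.33 0.00
      vertex 5.37 5.37 10.42
    endloop
  endfacet
  facet normal 0.0000 0.9029 0.4298
    outer loop
      vertex 7.42 10.33 0.00
      vertex 3.31 10.33 0.00
      vertex 5.37 5.37 10.42
    endloop
  endfacet
  facet normal -0.6396 0.6374 0.4298
    outer loop
      vertex 3.31 10.33 0.00
      vertex 0.41 7.42 0.00
      vertex 5.37 5.37 10.42
    endloop
  endfacet
  facet normal -0.9029 0.0000 0.4298
    outer loop
      vertex 0.41 7.42 0.00
      vertex 0.41 3.31 0.00
      vertex 5.37 5.37 10.42
    endloop
  endfacet
  facet normal -0.6374 -0.6396 0.4298
    outer loop
      vertex 0.41 3.31 0.00
      vertex 3.32 0.41 0.00
      vertex 5.37 5.37 10.42
    endloop
  endfacet
  facet normal 0.0000 -0.9029 0.4298
    outer loop
      vertex 3.32 0.41 0.00
      vertex 7.43 0.41 0.00
      vertex 5.37 5.37 10.42
    endloop
  endfacet
  facet normal 0.6396 -0.6374 0.4298
    outer loop
      vertex 7.43 0.41 0.00
      vertex 10.33 3.32 0.00
      vertex 5.37 5.37 10.42
    endloop
  endfacet
  facet normal 0.9029 0.0000 0.4298
    outer loop
      vertex 10.33 3.32 0.00
      vertex 10.33 7.43 0.00
      vertex 5.37 5.37 10.42
    endloop
  endfacet
endsolid part

The G0 Z moves step by Δz≈2.08 mm. The G1 loops shrink linearly with z, so the solid tapers from its base footprint up to z≈10.4. Closing with a flat bottom cap and the tapered top and triangulating gives 14 facets — a regular 8-sided pyramid, base circumscribed radius ≈ 5.37 mm, apex at z ≈ 10.4 mm.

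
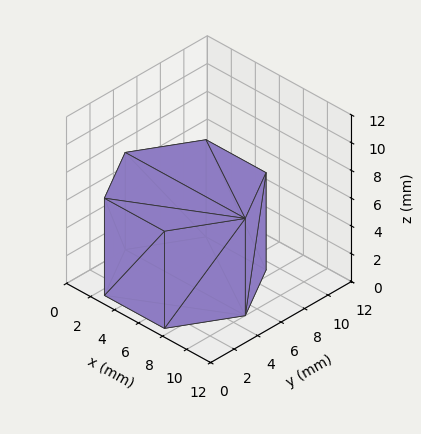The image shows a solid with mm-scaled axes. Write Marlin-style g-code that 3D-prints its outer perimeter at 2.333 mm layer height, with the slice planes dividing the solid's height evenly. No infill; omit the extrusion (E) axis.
Reading the render: the shape is a regular 6-sided prism (a cylinder approximated with 6 flat sides), circumscribed radius ≈ 5 mm, height ≈ 7 mm (dimensions read to the nearest mm from the axis ticks). For the g-code, the solid's height is divided into equal slices at the stated Δz and each level perimeter traced with G1 moves after a G0 lift.

; perimeter-only toolpath
G21 ; units = mm
G90 ; absolute positioning
G28 ; home
; layer 1
G0 Z2.333
G0 X10.000 Y5.000
G1 X7.500 Y9.330
G1 X2.500 Y9.330
G1 X0.000 Y5.000
G1 X2.500 Y0.670
G1 X7.500 Y0.670
G1 X10.000 Y5.000
; layer 2
G0 Z4.667
G0 X10.000 Y5.000
G1 X7.500 Y9.330
G1 X2.500 Y9.330
G1 X0.000 Y5.000
G1 X2.500 Y0.670
G1 X7.500 Y0.670
G1 X10.000 Y5.000
; layer 3
G0 Z7.000
G0 X10.000 Y5.000
G1 X7.500 Y9.330
G1 X2.500 Y9.330
G1 X0.000 Y5.000
G1 X2.500 Y0.670
G1 X7.500 Y0.670
G1 X10.000 Y5.000
M2 ; end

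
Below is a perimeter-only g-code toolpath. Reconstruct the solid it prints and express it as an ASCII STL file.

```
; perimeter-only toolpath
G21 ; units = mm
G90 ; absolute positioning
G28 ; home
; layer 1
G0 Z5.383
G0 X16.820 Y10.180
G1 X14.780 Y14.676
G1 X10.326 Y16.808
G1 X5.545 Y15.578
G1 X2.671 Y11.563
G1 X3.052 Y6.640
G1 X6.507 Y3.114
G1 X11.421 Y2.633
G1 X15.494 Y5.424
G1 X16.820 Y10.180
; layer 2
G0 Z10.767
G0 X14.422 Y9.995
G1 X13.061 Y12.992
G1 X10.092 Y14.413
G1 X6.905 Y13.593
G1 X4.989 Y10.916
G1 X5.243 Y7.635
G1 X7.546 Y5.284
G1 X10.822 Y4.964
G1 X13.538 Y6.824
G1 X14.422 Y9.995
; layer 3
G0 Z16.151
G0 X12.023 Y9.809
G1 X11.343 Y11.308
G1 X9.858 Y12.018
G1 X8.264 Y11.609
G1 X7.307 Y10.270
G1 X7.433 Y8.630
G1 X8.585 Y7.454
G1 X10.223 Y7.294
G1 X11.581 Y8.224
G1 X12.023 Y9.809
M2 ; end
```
solid part
  facet normal 0.0000 0.0000 -1.0000
    outer loop
      vertex 10.560 19.202 0.000
      vertex 16.498 16.360 0.000
      vertex 19.219 10.365 0.000
    endloop
  endfacet
  facet normal 0.0000 0.0000 -1.0000
    outer loop
      vertex 4.185 17.563 0.000
      vertex 10.560 19.202 0.000
      vertex 19.219 10.365 0.000
    endloop
  endfacet
  facet normal 0.0000 0.0000 -1.0000
    outer loop
      vertex 0.354 12.209 0.000
      vertex 4.185 17.563 0.000
      vertex 19.219 10.365 0.000
    endloop
  endfacet
  facet normal 0.0000 0.0000 -1.0000
    outer loop
      vertex 0.861 5.646 0.000
      vertex 0.354 12.209 0.000
      vertex 19.219 10.365 0.000
    endloop
  endfacet
  facet normal 0.0000 0.0000 -1.0000
    outer loop
      vertex 5.468 0.944 0.000
      vertex 0.861 5.646 0.000
      vertex 19.219 10.365 0.000
    endloop
  endfacet
  facet normal 0.0000 0.0000 -1.0000
    outer loop
      vertex 12.020 0.303 0.000
      vertex 5.468 0.944 0.000
      vertex 19.219 10.365 0.000
    endloop
  endfacet
  facet normal 0.0000 0.0000 -1.0000
    outer loop
      vertex 17.451 4.024 0.000
      vertex 12.020 0.303 0.000
      vertex 19.219 10.365 0.000
    endloop
  endfacet
  facet normal 0.8396 0.3811 0.3872
    outer loop
      vertex 19.219 10.365 0.000
      vertex 16.498 16.360 0.000
      vertex 9.624 9.624 21.534
    endloop
  endfacet
  facet normal 0.3980 0.8316 0.3872
    outer loop
      vertex 16.498 16.360 0.000
      vertex 10.560 19.202 0.000
      vertex 9.624 9.624 21.534
    endloop
  endfacet
  facet normal -0.2296 0.8930 0.3872
    outer loop
      vertex 10.560 19.202 0.000
      vertex 4.185 17.563 0.000
      vertex 9.624 9.624 21.534
    endloop
  endfacet
  facet normal -0.7498 0.5365 0.3872
    outer loop
      vertex 4.185 17.563 0.000
      vertex 0.354 12.209 0.000
      vertex 9.624 9.624 21.534
    endloop
  endfacet
  facet normal -0.9193 -0.0710 0.3872
    outer loop
      vertex 0.354 12.209 0.000
      vertex 0.861 5.646 0.000
      vertex 9.624 9.624 21.534
    endloop
  endfacet
  facet normal -0.6586 -0.6453 0.3872
    outer loop
      vertex 0.861 5.646 0.000
      vertex 5.468 0.944 0.000
      vertex 9.624 9.624 21.534
    endloop
  endfacet
  facet normal -0.0898 -0.9176 0.3872
    outer loop
      vertex 5.468 0.944 0.000
      vertex 12.020 0.303 0.000
      vertex 9.624 9.624 21.534
    endloop
  endfacet
  facet normal 0.5211 -0.7606 0.3872
    outer loop
      vertex 12.020 0.303 0.000
      vertex 17.451 4.024 0.000
      vertex 9.624 9.624 21.534
    endloop
  endfacet
  facet normal 0.8881 -0.2476 0.3872
    outer loop
      vertex 17.451 4.024 0.000
      vertex 19.219 10.365 0.000
      vertex 9.624 9.624 21.534
    endloop
  endfacet
endsolid part

The G0 Z moves step by Δz≈5.383 mm. The G1 loops shrink linearly with z, so the solid tapers from its base footprint up to z≈21.5. Closing with a flat bottom cap and the tapered top and triangulating gives 16 facets — a regular 9-sided pyramid, base circumscribed radius ≈ 9.62 mm, apex at z ≈ 21.5 mm.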